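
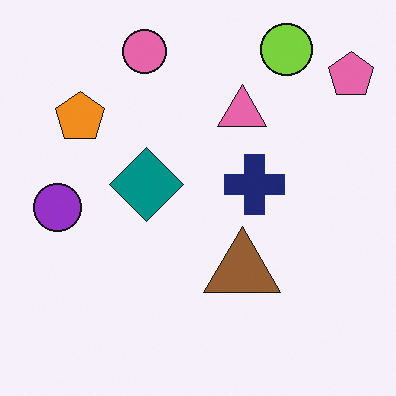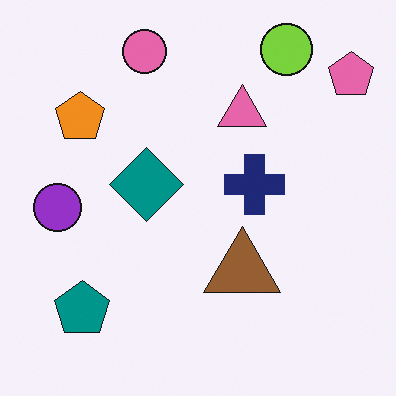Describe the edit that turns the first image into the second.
It was overlaid with an additional teal pentagon.

A teal pentagon appears in the second image that is absent from the first.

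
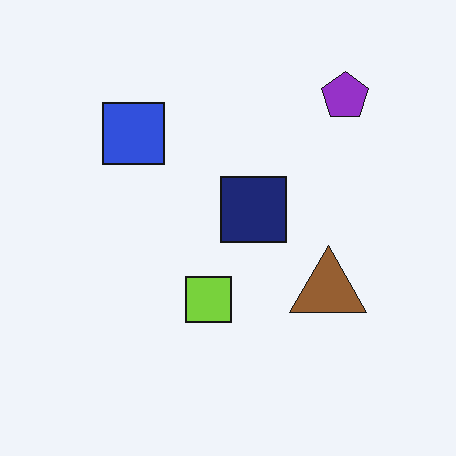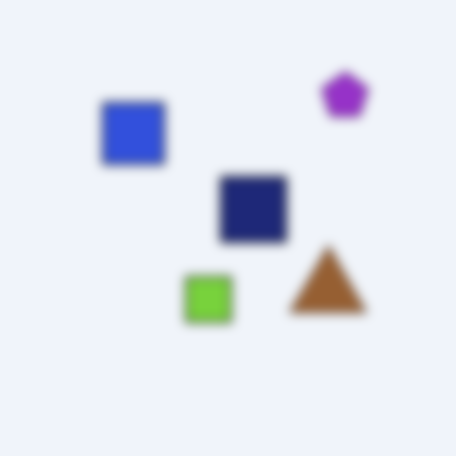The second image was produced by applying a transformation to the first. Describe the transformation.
It was heavily blurred.

Shape edges and outlines are uniformly softened across the whole image.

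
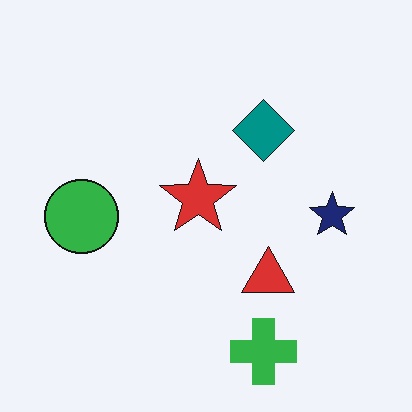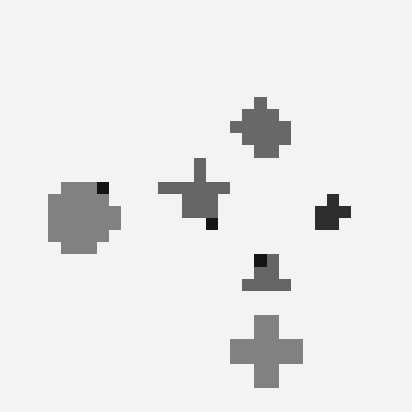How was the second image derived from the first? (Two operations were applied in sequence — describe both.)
The second image is the first coarsely pixelated, then converted to grayscale.

Shapes are reduced to large square blocks; fine edges and outlines are lost — a downscale-then-upscale (mosaic) effect. All color is removed — every shape is now a shade of grey.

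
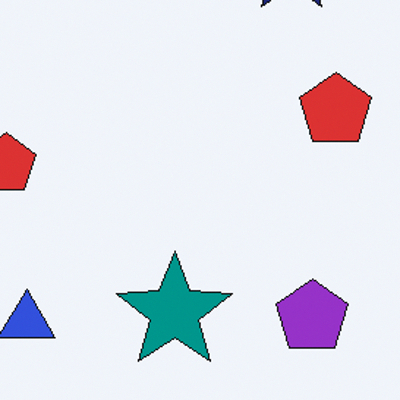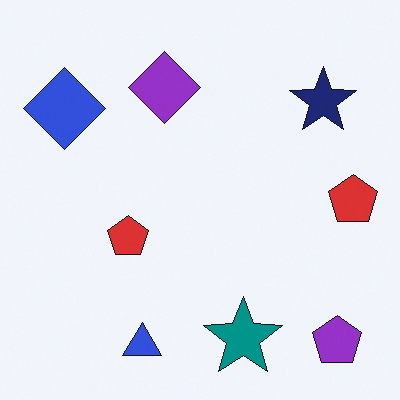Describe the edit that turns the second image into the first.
It was cropped slightly and scaled back up.

The visible shapes are larger and the field of view is narrower; shapes near the original edges may be partly or wholly outside the frame — a crop-and-rescale.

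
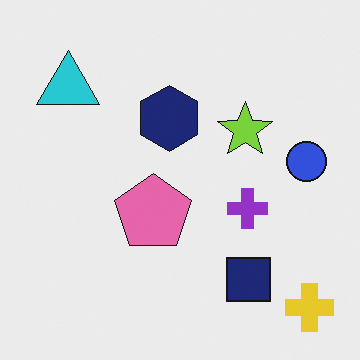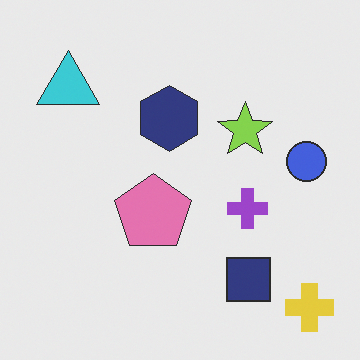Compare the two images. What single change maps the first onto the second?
It was given slightly reduced contrast.

Tones are pushed toward mid-grey across the whole image — a global contrast change.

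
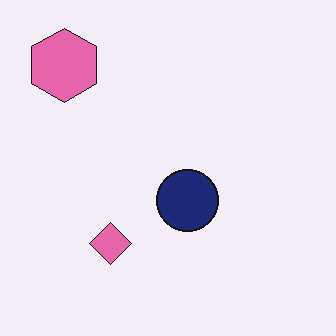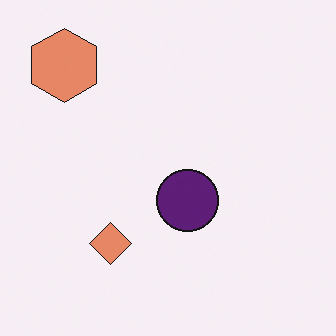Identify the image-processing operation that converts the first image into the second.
This is the original image hue-shifted slightly.

Every shape's color has rotated by the same amount around the hue wheel — a uniform hue shift.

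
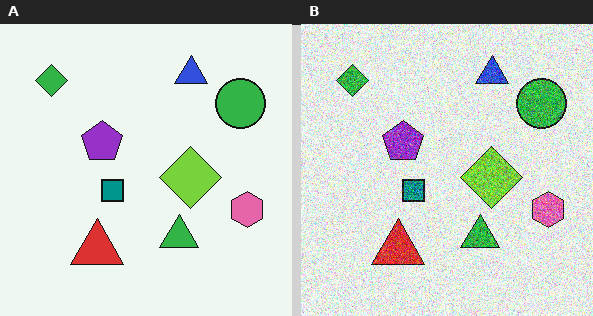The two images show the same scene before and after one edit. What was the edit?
The image was degraded with heavy additive noise.

Random speckle covers the whole image, including the flat background.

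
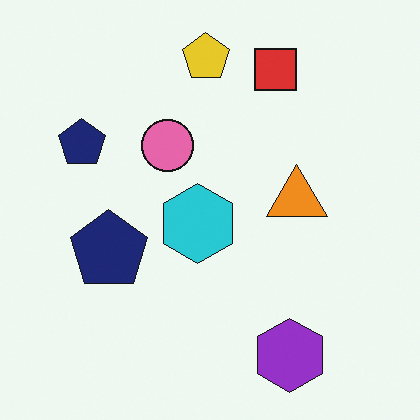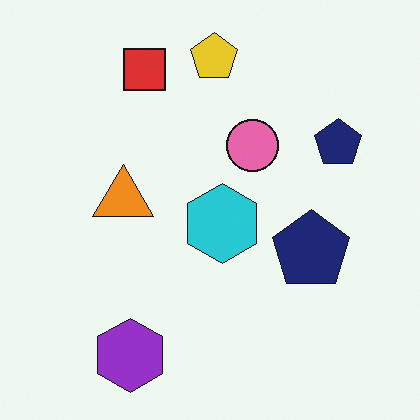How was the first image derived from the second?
This is the original image flipped horizontally (left ↔ right).

The orange triangle is in the left of the second image and the right of the first — shapes on opposite sides of the vertical midline have swapped in a mirror flip.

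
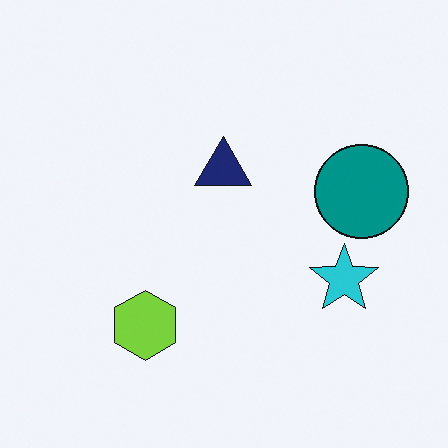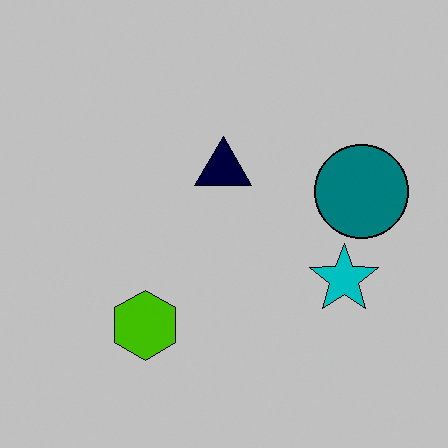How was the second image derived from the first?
The second image is the first aggressively posterized.

Each flat color has snapped to a coarser quantized level — most visibly, the near-white background has dropped to a flat grey.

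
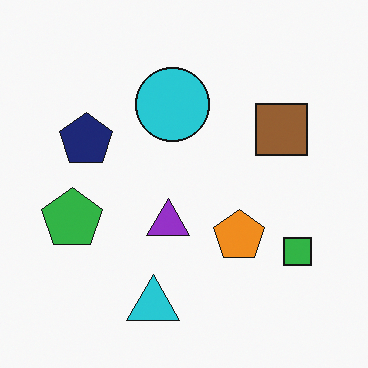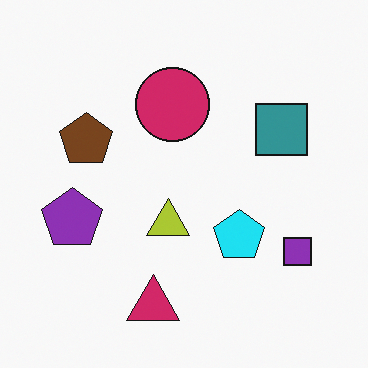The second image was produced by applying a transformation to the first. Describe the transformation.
Hue-shifted by a moderate amount.

Every shape's color has rotated by the same amount around the hue wheel — a uniform hue shift.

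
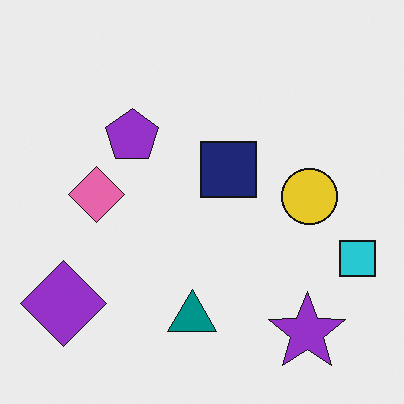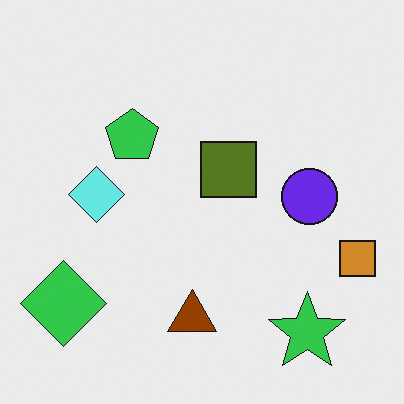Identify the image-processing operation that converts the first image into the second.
The second image is the first hue-shifted through roughly half the color wheel.

Every shape's color has rotated by the same amount around the hue wheel — a uniform hue shift.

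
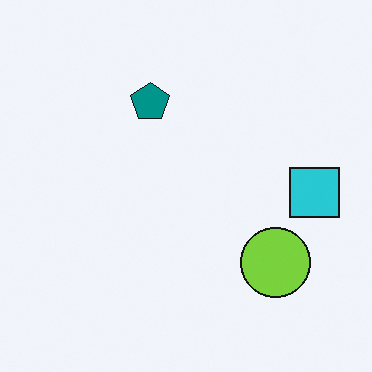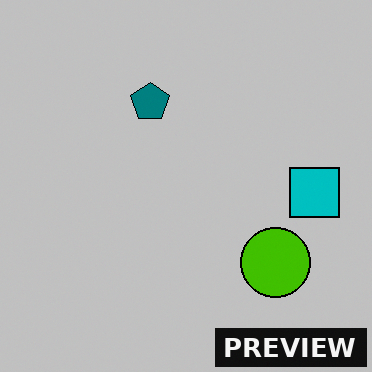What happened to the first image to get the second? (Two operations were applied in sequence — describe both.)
Heavily posterized to just a handful of flat colors, then watermarked with the text "PREVIEW" in the lower-right corner.

Each flat color has snapped to a coarser quantized level — most visibly, the near-white background has dropped to a flat grey. A dark label reading "PREVIEW" appears in the lower-right corner.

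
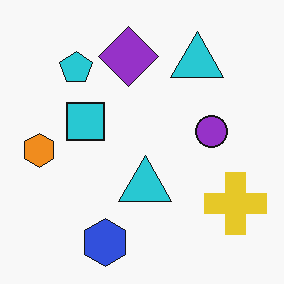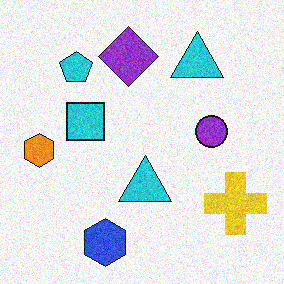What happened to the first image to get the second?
The image was degraded with moderate additive noise.

Random speckle covers the whole image, including the flat background.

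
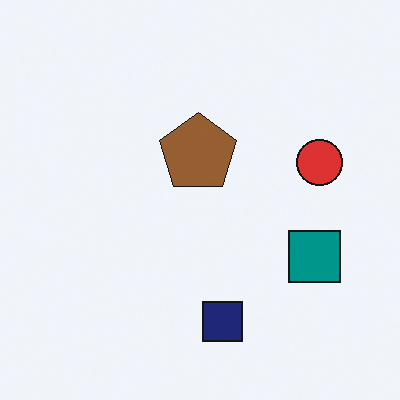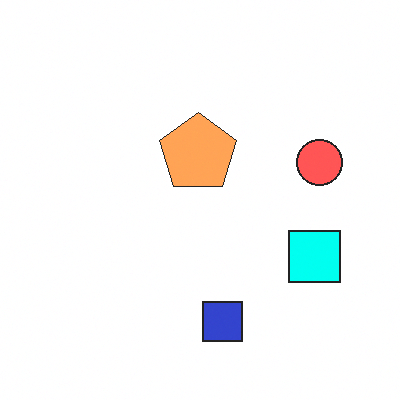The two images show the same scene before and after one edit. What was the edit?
Substantially brightened.

Every pixel — background and shapes alike — is uniformly brightened.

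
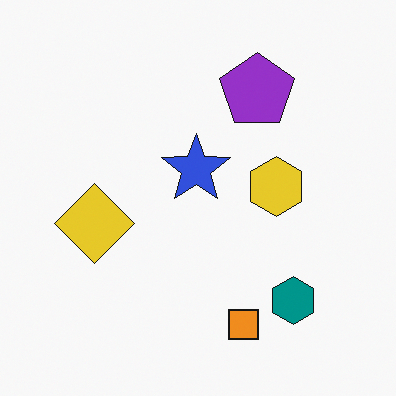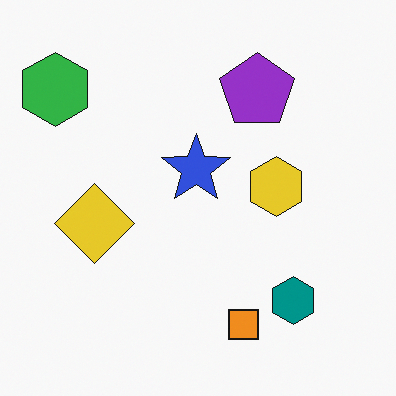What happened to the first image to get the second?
The image was overlaid with an additional green hexagon.

A green hexagon appears in the second image that is absent from the first.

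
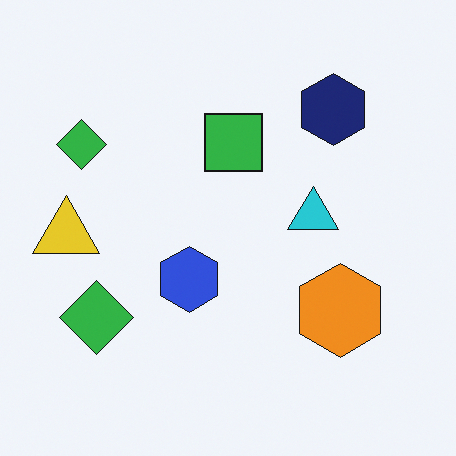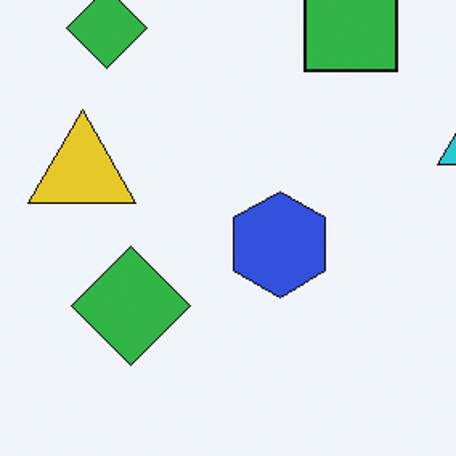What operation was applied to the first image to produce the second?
Cropped slightly and scaled back up.

The visible shapes are larger and the field of view is narrower; shapes near the original edges may be partly or wholly outside the frame — a crop-and-rescale.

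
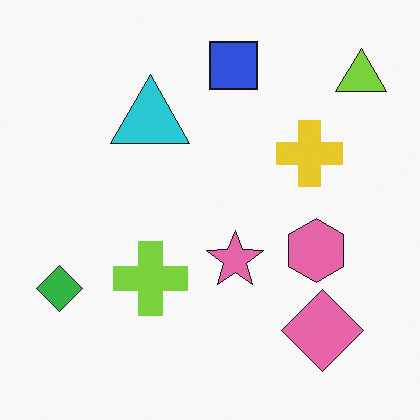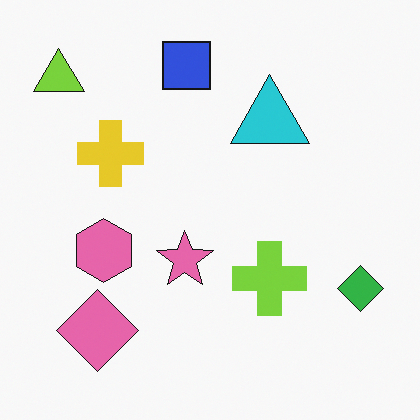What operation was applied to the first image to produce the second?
The transformation is: flipped horizontally (left ↔ right).

The lime triangle is in the top-right of the first image and the top-left of the second — shapes on opposite sides of the vertical midline have swapped in a mirror flip.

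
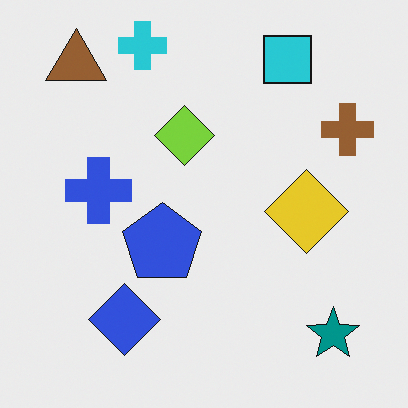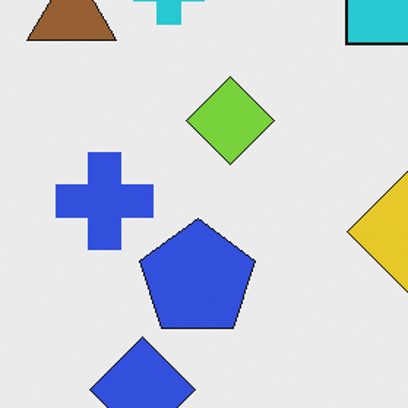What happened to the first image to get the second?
Cropped slightly and scaled back up.

The visible shapes are larger and the field of view is narrower; shapes near the original edges may be partly or wholly outside the frame — a crop-and-rescale.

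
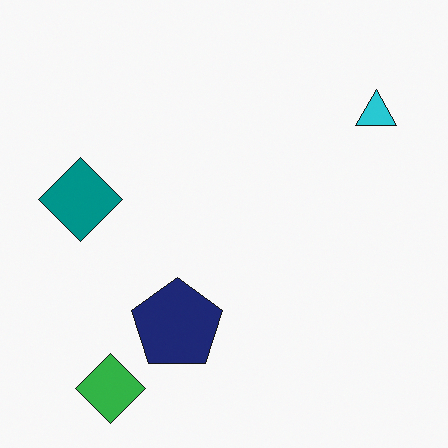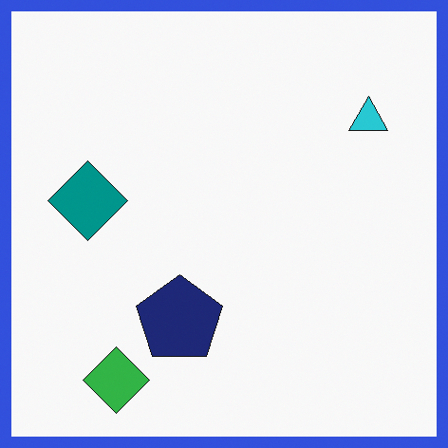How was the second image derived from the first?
It was framed with a blue border.

A solid blue frame runs around the edge of the second image, with the content slightly shrunk inside it.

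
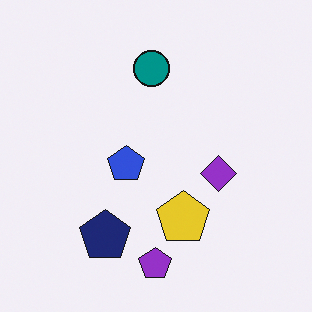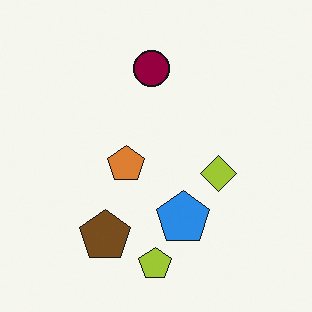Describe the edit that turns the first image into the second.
The image was hue-shifted through roughly half the color wheel.

Every shape's color has rotated by the same amount around the hue wheel — a uniform hue shift.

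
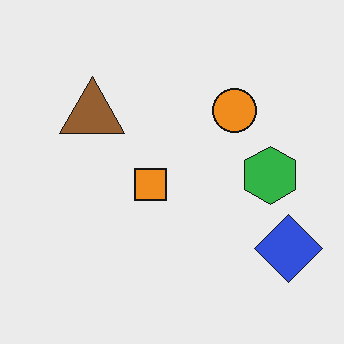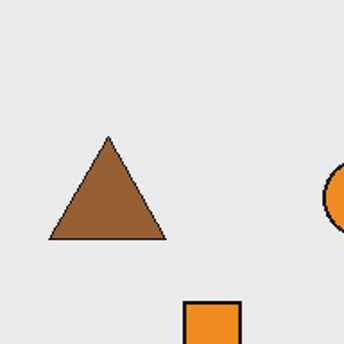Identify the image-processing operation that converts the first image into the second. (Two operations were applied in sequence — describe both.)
It was cropped tightly and scaled back up, then given moderate JPEG compression.

The visible shapes are larger and the field of view is narrower; shapes near the original edges may be partly or wholly outside the frame — a crop-and-rescale. Blocky 8×8 compression artifacts appear around shape edges and the flat background shows ringing — characteristic JPEG degradation.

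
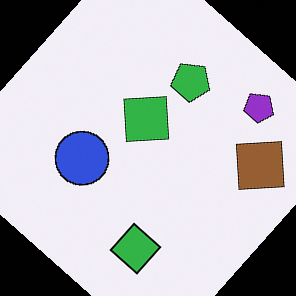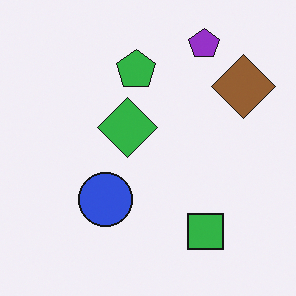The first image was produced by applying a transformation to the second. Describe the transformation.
The transformation is: rotated clockwise by a large amount — several tens of degrees.

Every shape is tilted by the same angle and the image corners show triangular fill wedges — a whole-image rotation by a non-right angle.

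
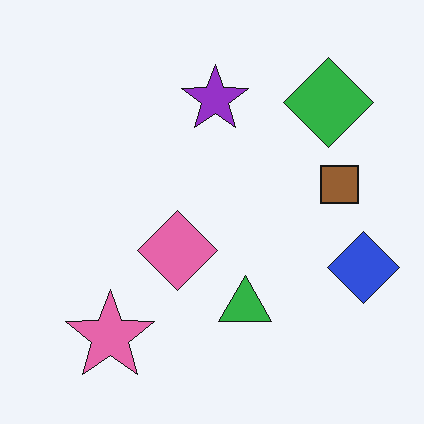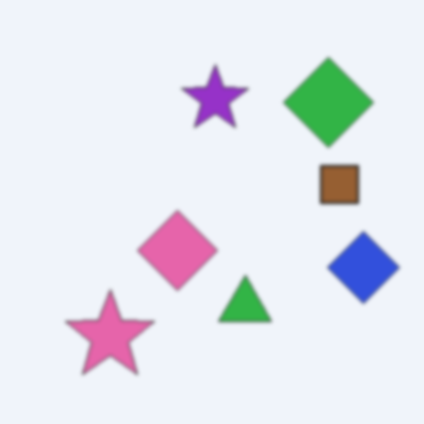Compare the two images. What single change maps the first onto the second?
The transformation is: lightly blurred.

Shape edges and outlines are uniformly softened across the whole image.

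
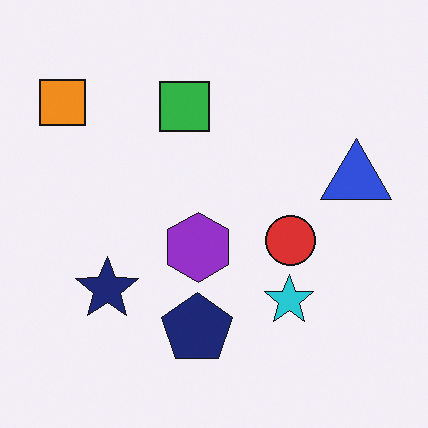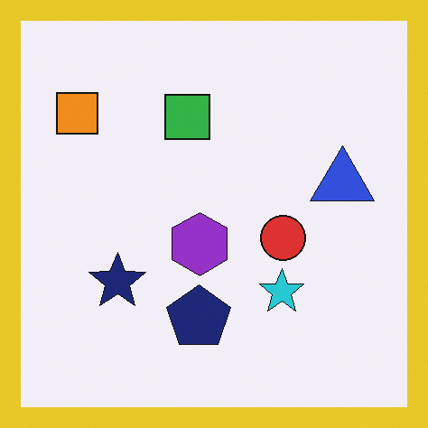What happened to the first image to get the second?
Framed with a yellow border.

A solid yellow frame runs around the edge of the second image, with the content slightly shrunk inside it.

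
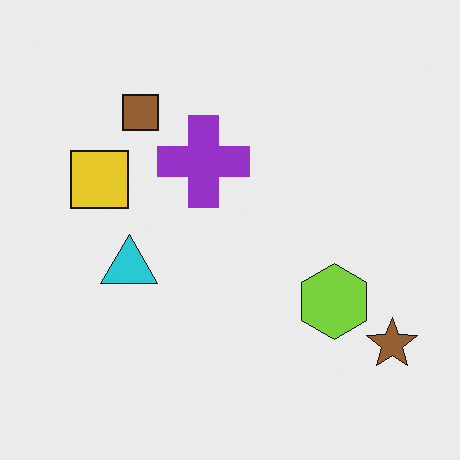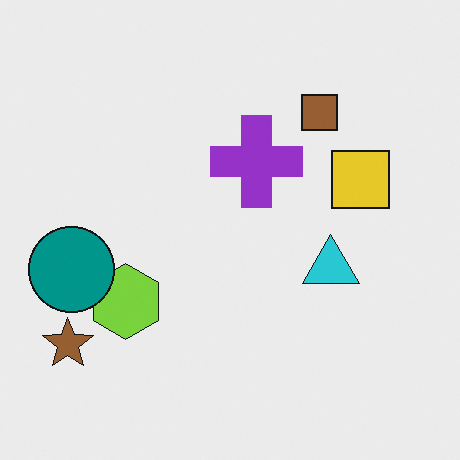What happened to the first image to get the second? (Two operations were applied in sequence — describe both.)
It was flipped horizontally (left ↔ right), then overlaid with an additional teal circle.

The brown star is in the bottom-right of the first image and the bottom-left of the second — shapes on opposite sides of the vertical midline have swapped in a mirror flip. A teal circle appears in the second image that is absent from the first.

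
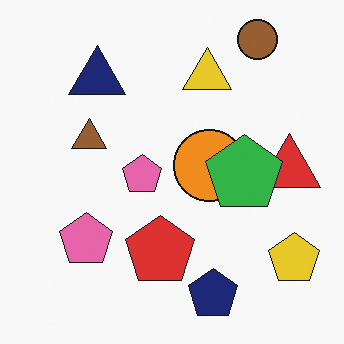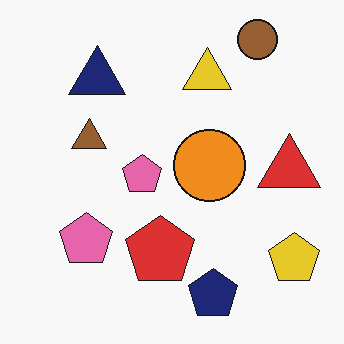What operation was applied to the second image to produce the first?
The image was overlaid with an additional green pentagon.

A green pentagon appears in the first image that is absent from the second.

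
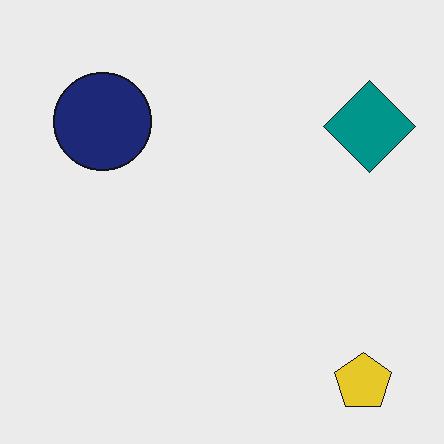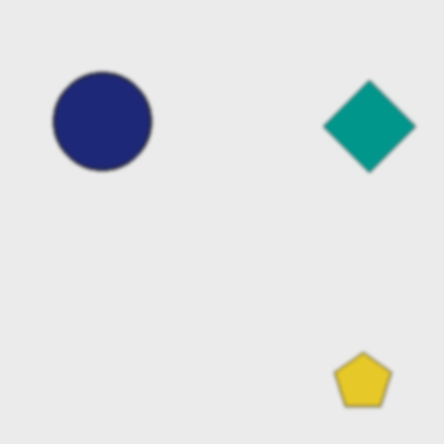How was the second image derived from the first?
The second image is the first slightly softened.

Shape edges and outlines are uniformly softened across the whole image.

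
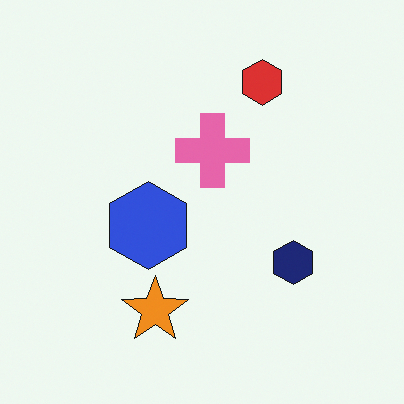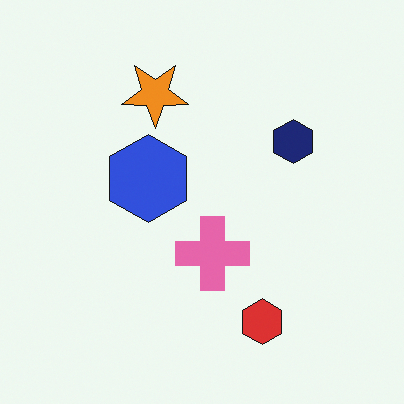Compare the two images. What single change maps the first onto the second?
The image was flipped vertically (top ↔ bottom).

The red hexagon is in the top of the first image and the bottom of the second — shapes on opposite sides of the horizontal midline have swapped in a mirror flip.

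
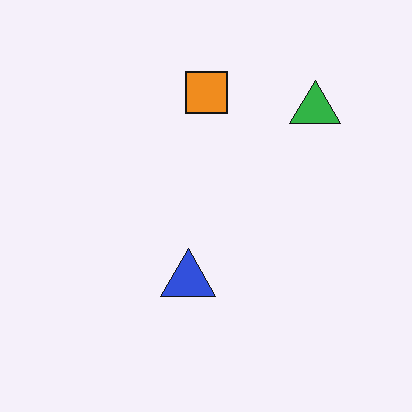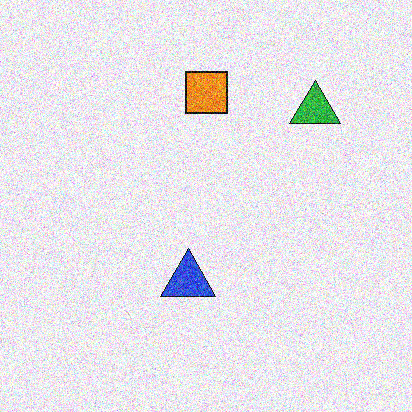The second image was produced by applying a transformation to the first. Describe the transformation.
It was degraded with strong gaussian noise.

Random speckle covers the whole image, including the flat background.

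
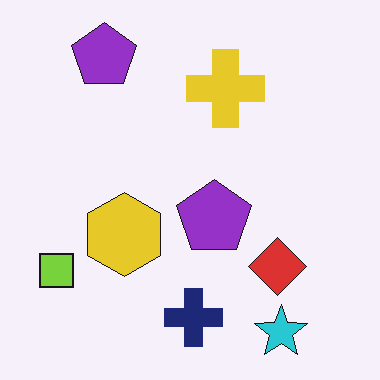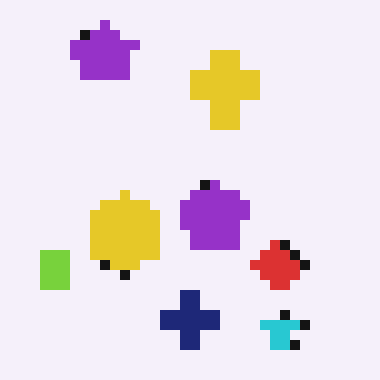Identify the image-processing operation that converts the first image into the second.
It was heavily pixelated into large blocks.

Shapes are reduced to large square blocks; fine edges and outlines are lost — a downscale-then-upscale (mosaic) effect.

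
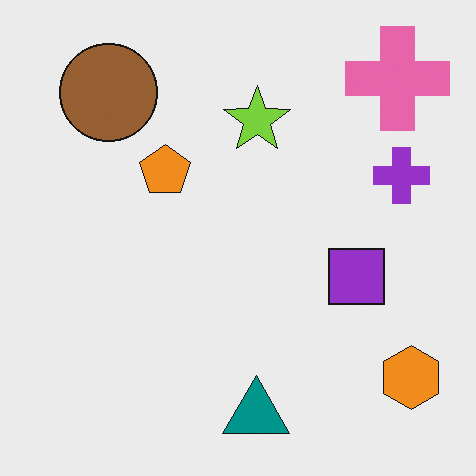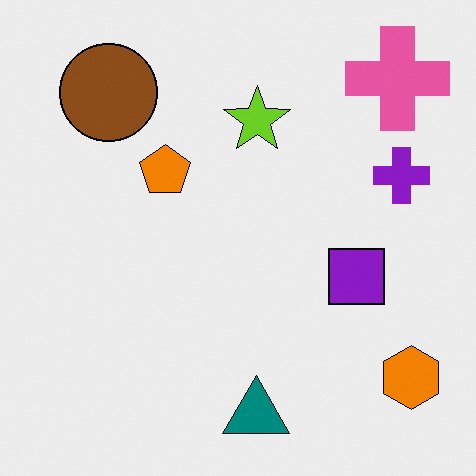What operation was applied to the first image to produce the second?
Given slightly increased contrast.

Tones are pushed away from mid-grey across the whole image — a global contrast change.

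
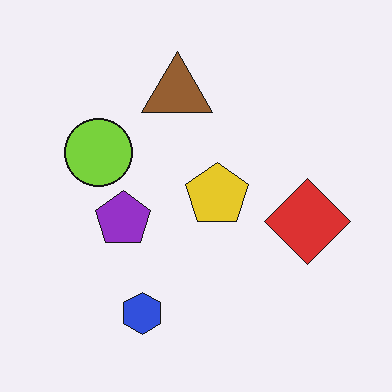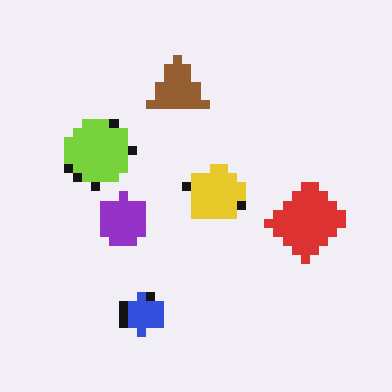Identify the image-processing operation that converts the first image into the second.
The second image is the first heavily pixelated into large blocks.

Shapes are reduced to large square blocks; fine edges and outlines are lost — a downscale-then-upscale (mosaic) effect.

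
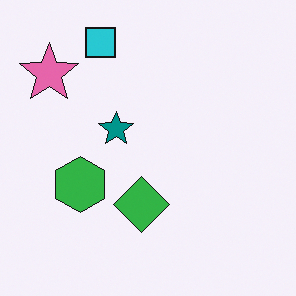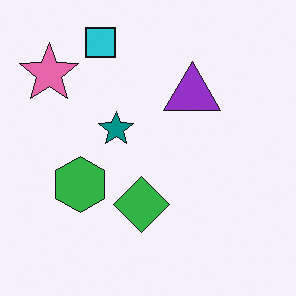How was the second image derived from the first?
It was overlaid with an additional purple triangle.

A purple triangle appears in the second image that is absent from the first.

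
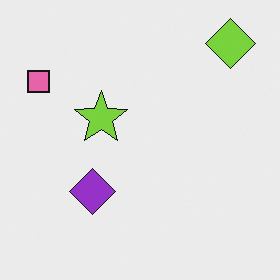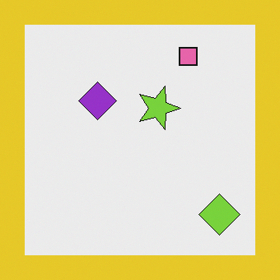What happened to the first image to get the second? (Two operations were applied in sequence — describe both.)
It was rotated 90° clockwise, then framed with a yellow border.

The lime diamond sits in the top-right of the first image and the bottom-right of the second — consistent with a whole-image 90° clockwise rotation. A solid yellow frame runs around the edge of the second image, with the content slightly shrunk inside it.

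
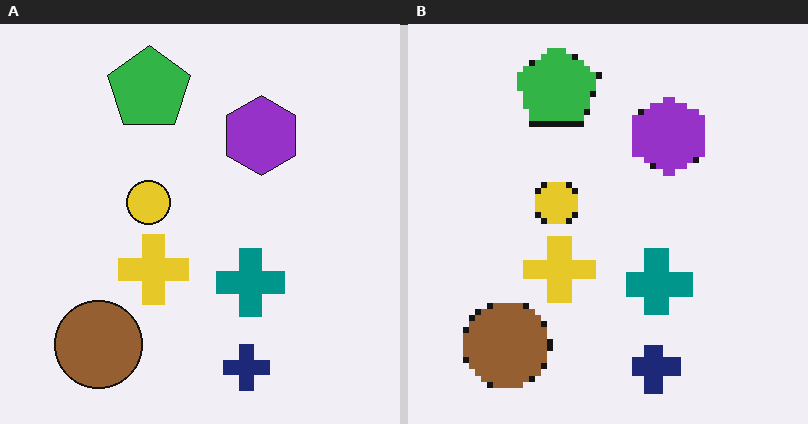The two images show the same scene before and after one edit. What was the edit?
It was moderately pixelated.

Shapes are reduced to large square blocks; fine edges and outlines are lost — a downscale-then-upscale (mosaic) effect.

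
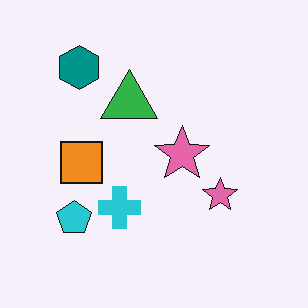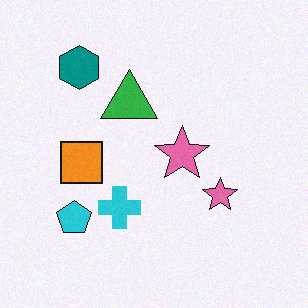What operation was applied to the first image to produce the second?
Degraded with a light layer of grain.

Random speckle covers the whole image, including the flat background.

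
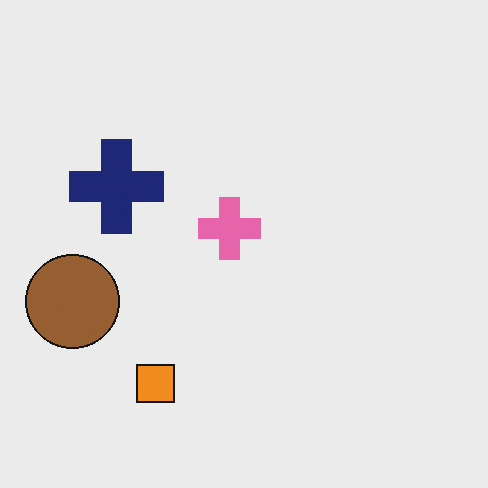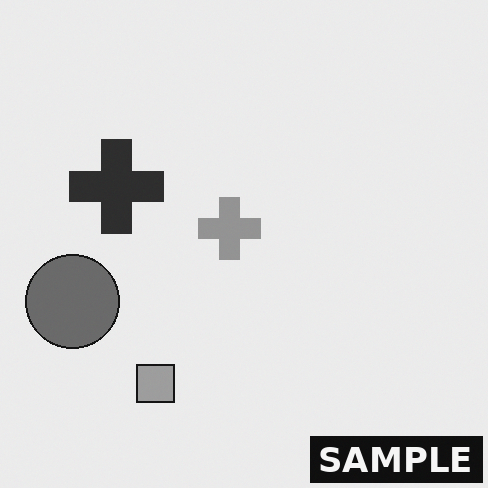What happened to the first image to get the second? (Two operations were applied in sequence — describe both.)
The transformation is: converted to grayscale, then watermarked with the text "SAMPLE" in the lower-right corner.

All color is removed — every shape is now a shade of grey. A dark label reading "SAMPLE" appears in the lower-right corner.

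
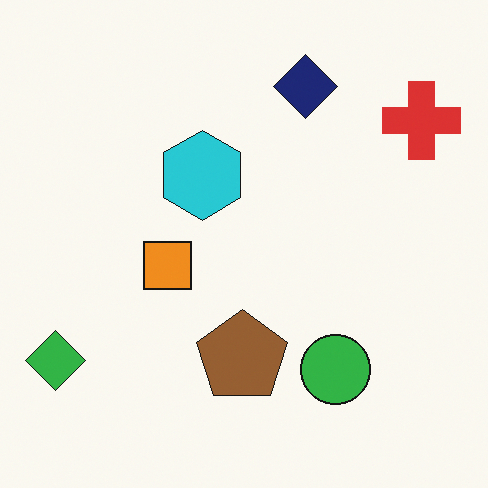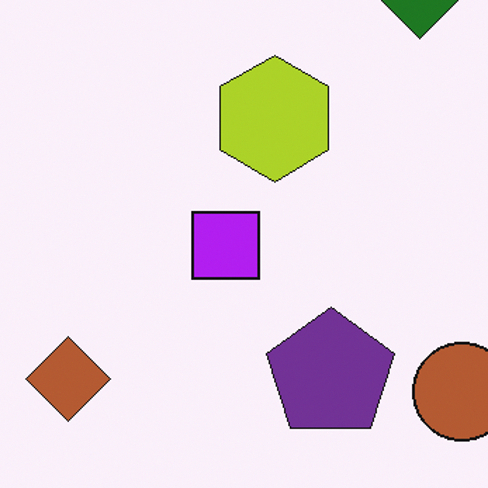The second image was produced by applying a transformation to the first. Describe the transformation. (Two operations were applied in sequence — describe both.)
The transformation is: hue-shifted by a large amount, then cropped slightly and scaled back up.

Every shape's color has rotated by the same amount around the hue wheel — a uniform hue shift. The visible shapes are larger and the field of view is narrower; shapes near the original edges may be partly or wholly outside the frame — a crop-and-rescale.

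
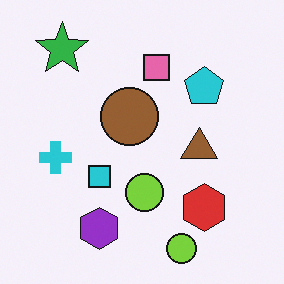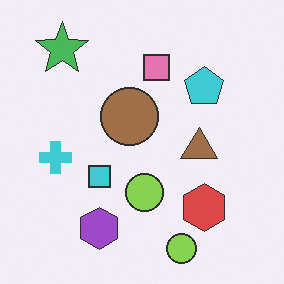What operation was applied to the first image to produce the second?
The second image is the first given slightly reduced contrast.

Tones are pushed toward mid-grey across the whole image — a global contrast change.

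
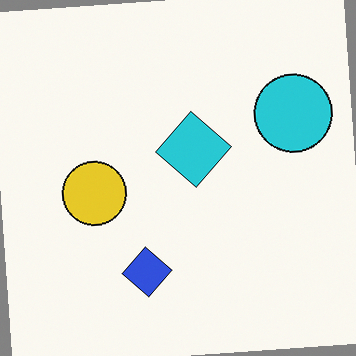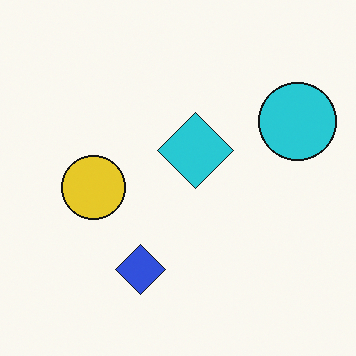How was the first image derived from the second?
This is the original image rotated counter-clockwise by a few degrees.

Every shape is tilted by the same angle and the image corners show triangular fill wedges — a whole-image rotation by a non-right angle.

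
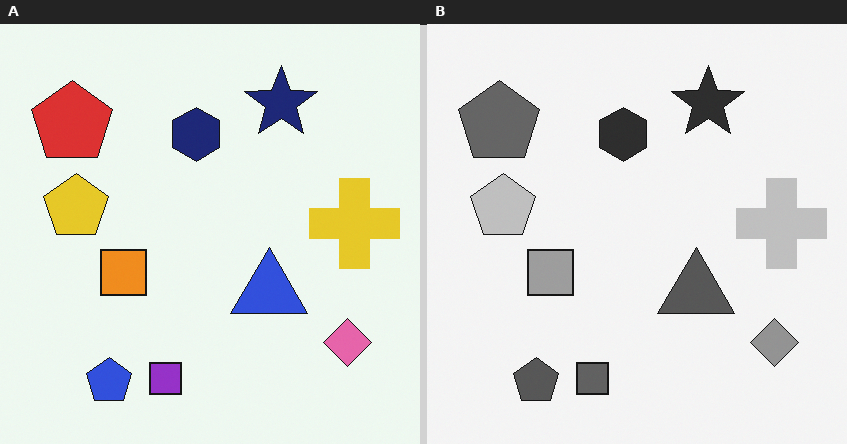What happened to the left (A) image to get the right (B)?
It was converted to grayscale.

All color is removed — every shape is now a shade of grey.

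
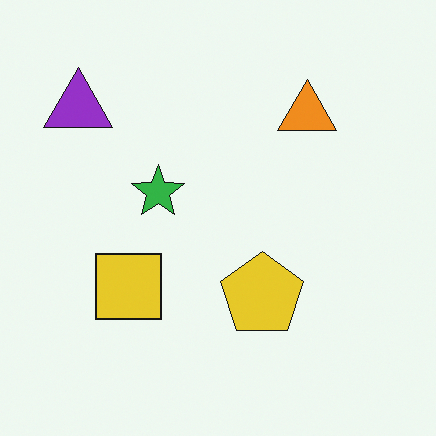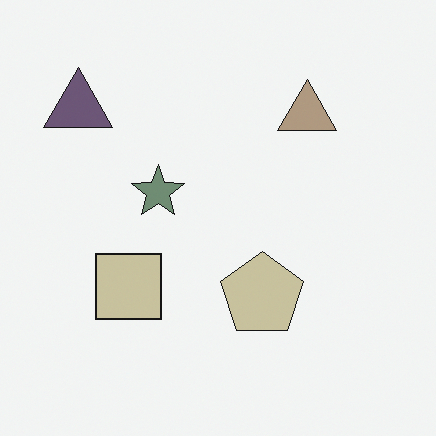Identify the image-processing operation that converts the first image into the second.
The transformation is: made much more muted (saturation change).

All colors are more muted and greyish — a global saturation change.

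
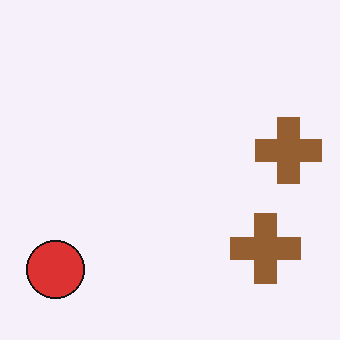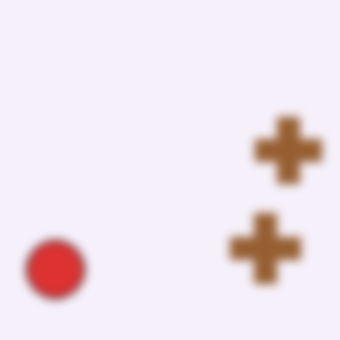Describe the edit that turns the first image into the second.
Moderately blurred.

Shape edges and outlines are uniformly softened across the whole image.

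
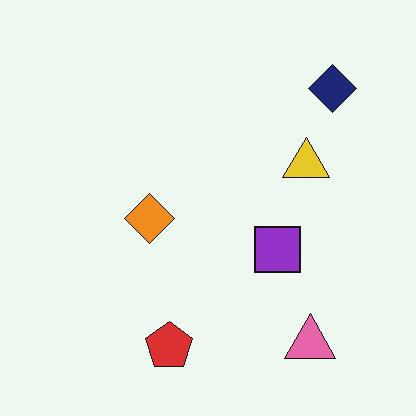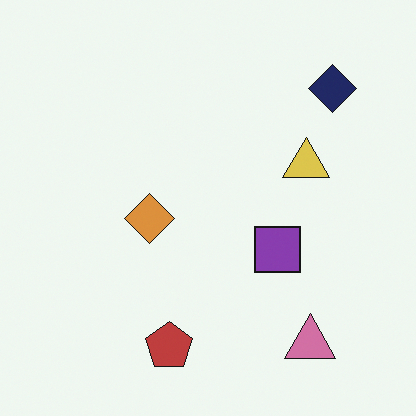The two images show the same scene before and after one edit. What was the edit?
The image was slightly desaturated.

All colors are more muted and greyish — a global saturation change.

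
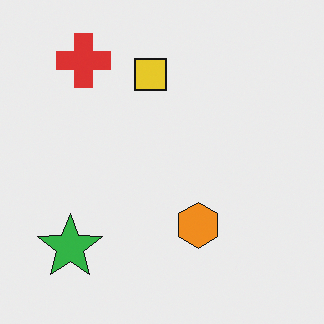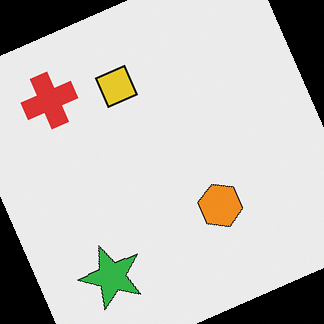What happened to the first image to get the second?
This is the original image rotated counter-clockwise by a clearly visible amount.

Every shape is tilted by the same angle and the image corners show triangular fill wedges — a whole-image rotation by a non-right angle.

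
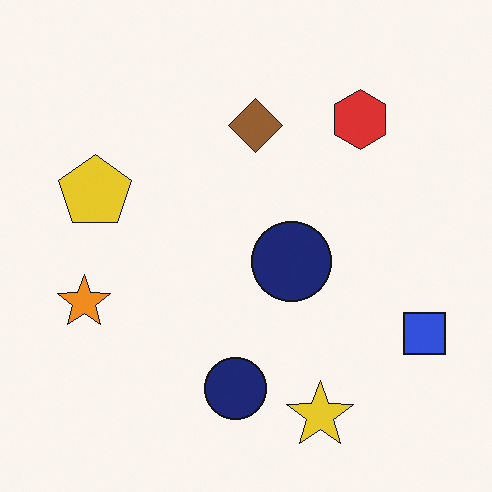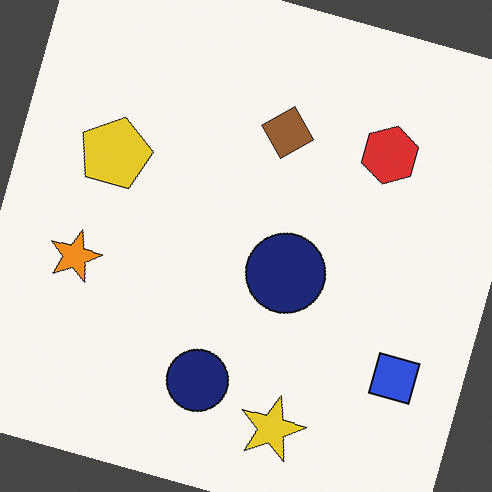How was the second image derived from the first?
The second image is the first rotated clockwise by a clearly visible amount.

Every shape is tilted by the same angle and the image corners show triangular fill wedges — a whole-image rotation by a non-right angle.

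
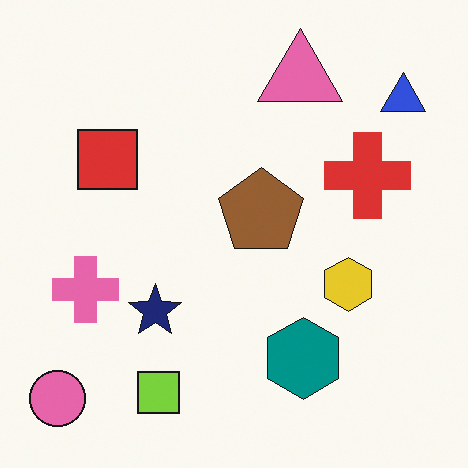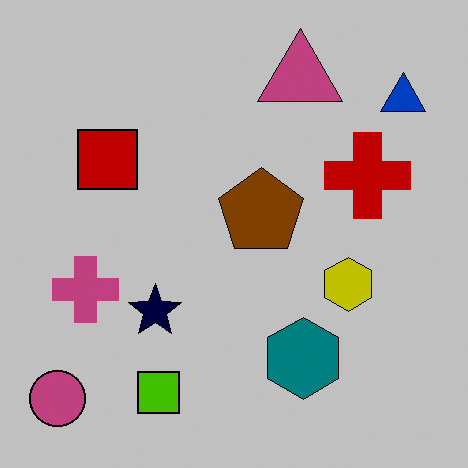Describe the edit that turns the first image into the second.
The image was aggressively posterized.

Each flat color has snapped to a coarser quantized level — most visibly, the near-white background has dropped to a flat grey.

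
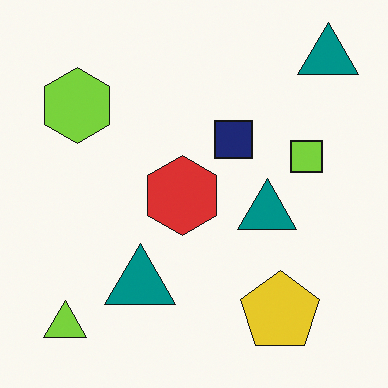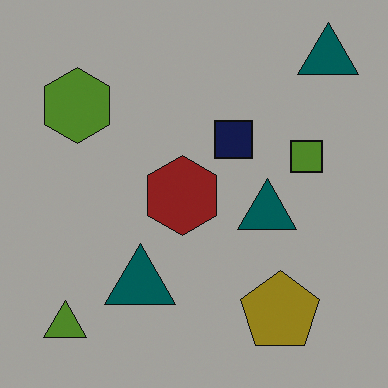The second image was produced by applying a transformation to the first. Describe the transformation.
The second image is the first noticeably darkened.

Every pixel — background and shapes alike — is uniformly darkened.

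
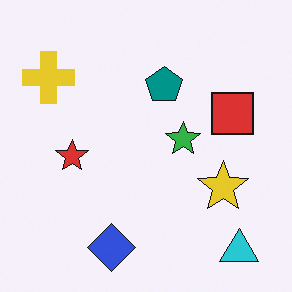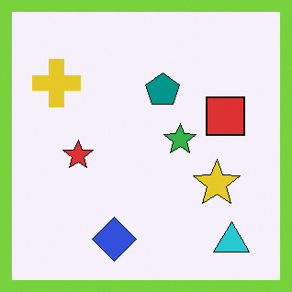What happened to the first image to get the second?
The transformation is: framed with a lime border.

A solid lime frame runs around the edge of the second image, with the content slightly shrunk inside it.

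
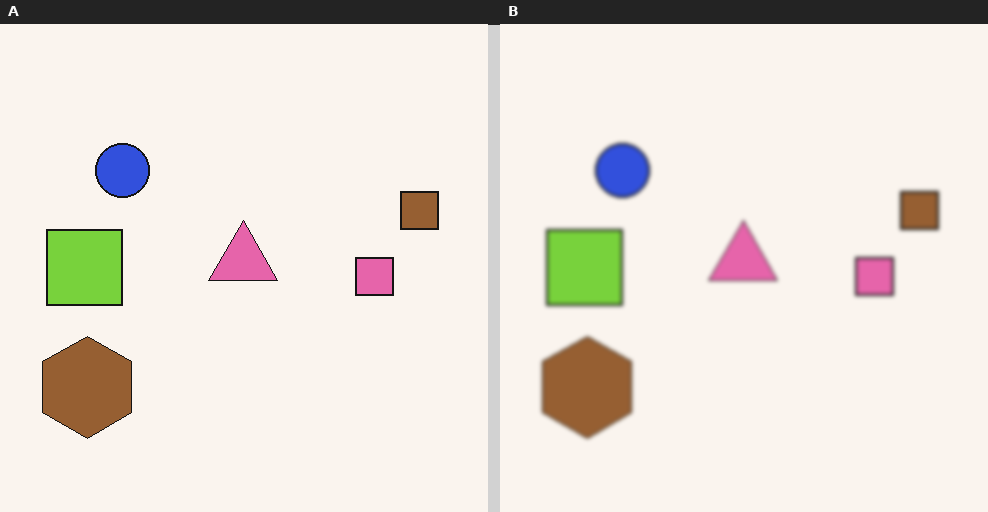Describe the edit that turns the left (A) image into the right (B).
The image was slightly softened.

Shape edges and outlines are uniformly softened across the whole image.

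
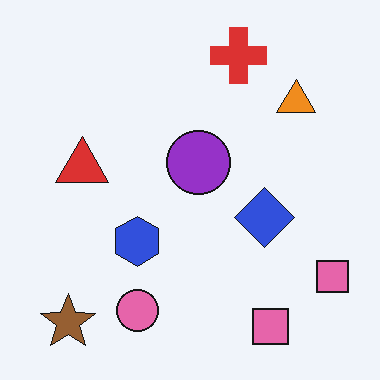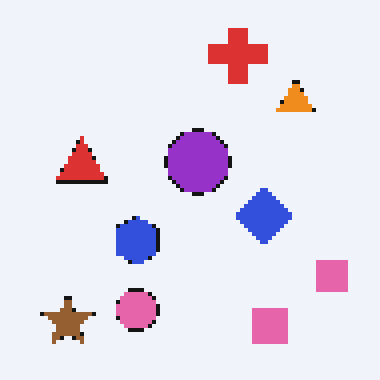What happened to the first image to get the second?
It was lightly pixelated (a mild mosaic effect).

Shapes are reduced to large square blocks; fine edges and outlines are lost — a downscale-then-upscale (mosaic) effect.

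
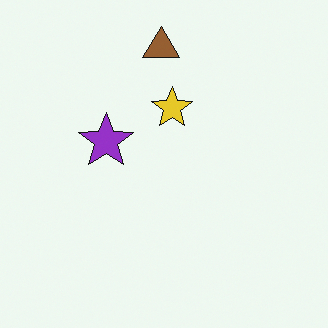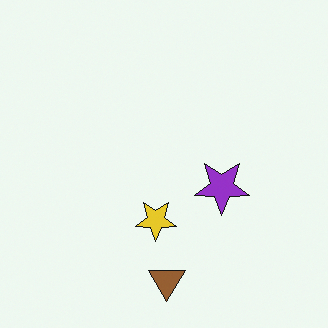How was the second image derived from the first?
It was rotated 180°.

The brown triangle sits in the top of the first image and the bottom of the second — consistent with a whole-image 180° rotation.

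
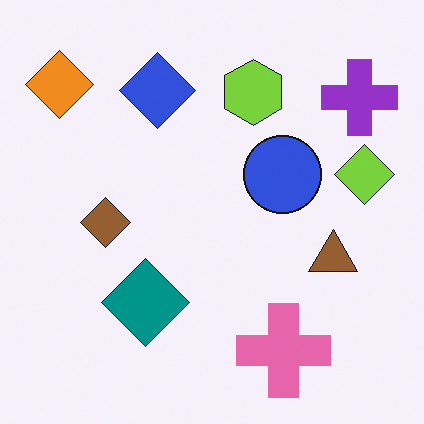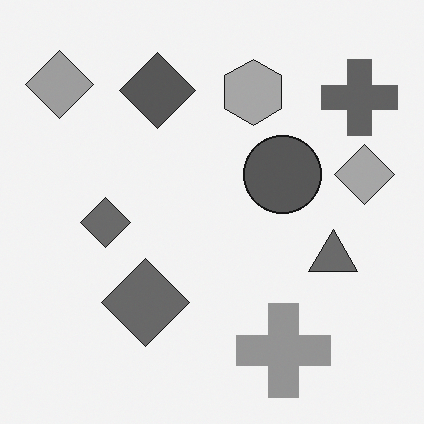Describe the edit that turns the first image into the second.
Converted to grayscale.

All color is removed — every shape is now a shade of grey.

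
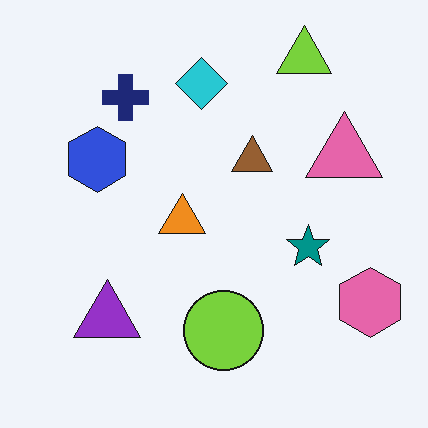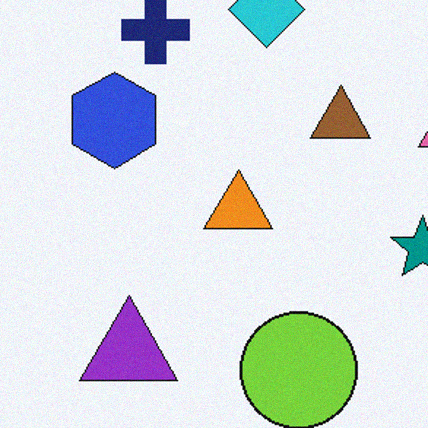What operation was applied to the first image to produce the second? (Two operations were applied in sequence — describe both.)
The transformation is: cropped to a modestly smaller region and rescaled, then degraded with a light layer of grain.

The visible shapes are larger and the field of view is narrower; shapes near the original edges may be partly or wholly outside the frame — a crop-and-rescale. Random speckle covers the whole image, including the flat background.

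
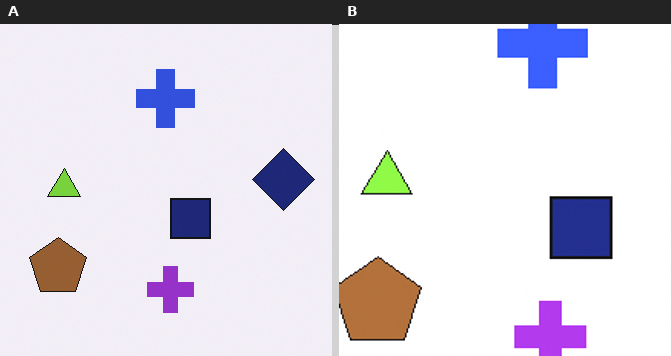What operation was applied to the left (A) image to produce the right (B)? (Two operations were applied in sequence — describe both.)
The image was cropped slightly and scaled back up, then slightly brightened.

The visible shapes are larger and the field of view is narrower; shapes near the original edges may be partly or wholly outside the frame — a crop-and-rescale. Every pixel — background and shapes alike — is uniformly brightened.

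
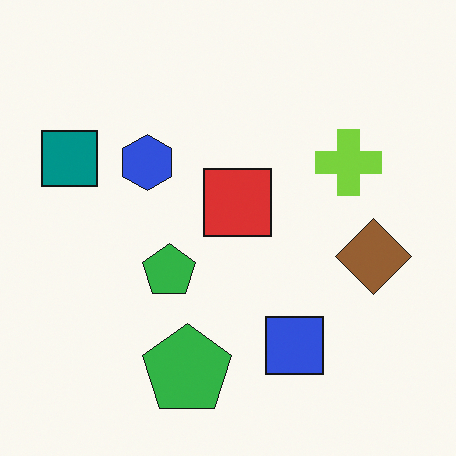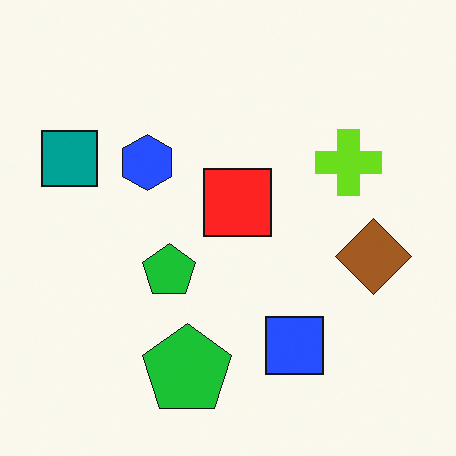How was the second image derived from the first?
The second image is the first slightly oversaturated.

All colors are more vivid — a global saturation change.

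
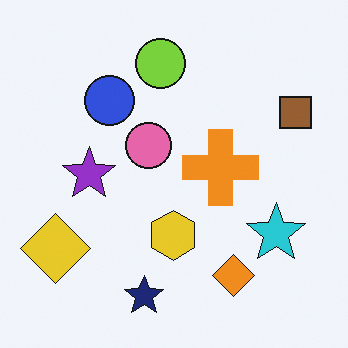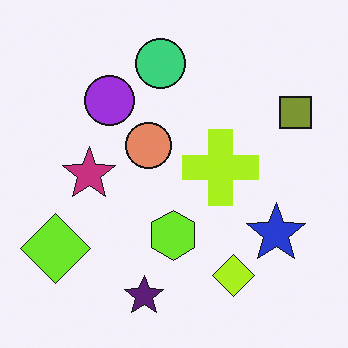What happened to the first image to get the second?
It was hue-shifted slightly.

Every shape's color has rotated by the same amount around the hue wheel — a uniform hue shift.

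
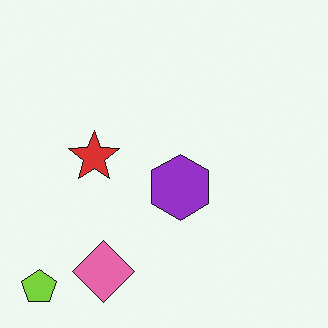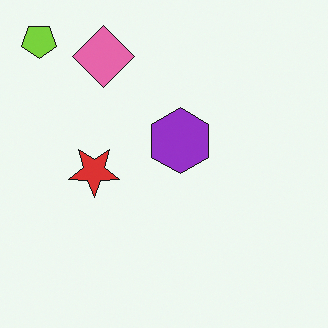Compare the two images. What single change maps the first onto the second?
The transformation is: flipped vertically (top ↔ bottom).

The lime pentagon is in the bottom-left of the first image and the top-left of the second — shapes on opposite sides of the horizontal midline have swapped in a mirror flip.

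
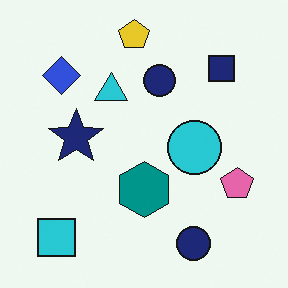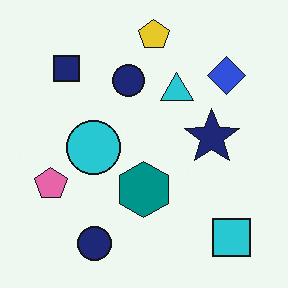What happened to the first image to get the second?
The second image is the first flipped horizontally (left ↔ right).

The pink pentagon is in the right of the first image and the left of the second — shapes on opposite sides of the vertical midline have swapped in a mirror flip.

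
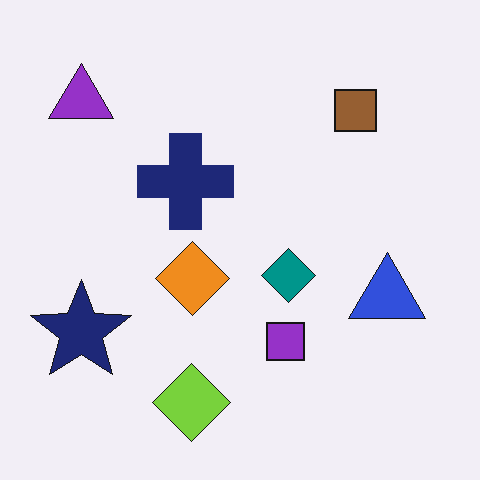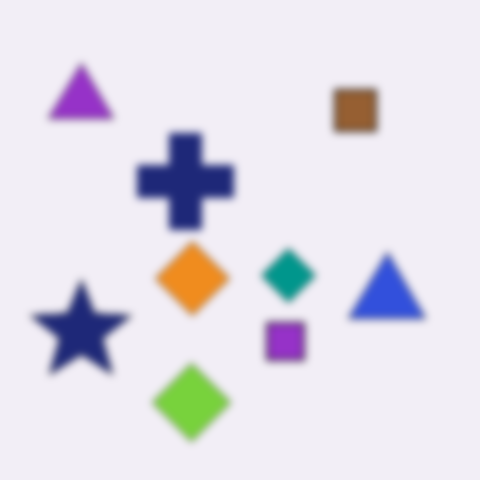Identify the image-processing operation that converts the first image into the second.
The transformation is: noticeably gaussian-blurred.

Shape edges and outlines are uniformly softened across the whole image.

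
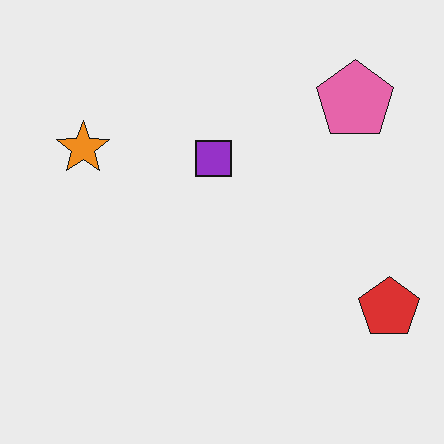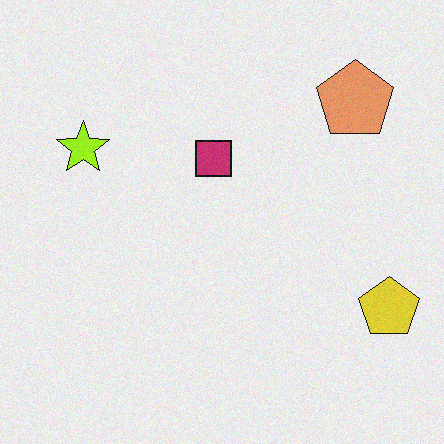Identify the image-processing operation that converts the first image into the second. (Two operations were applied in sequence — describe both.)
The second image is the first hue-shifted slightly, then degraded with subtle gaussian noise.

Every shape's color has rotated by the same amount around the hue wheel — a uniform hue shift. Random speckle covers the whole image, including the flat background.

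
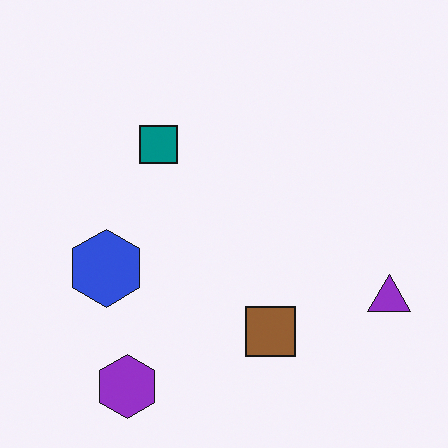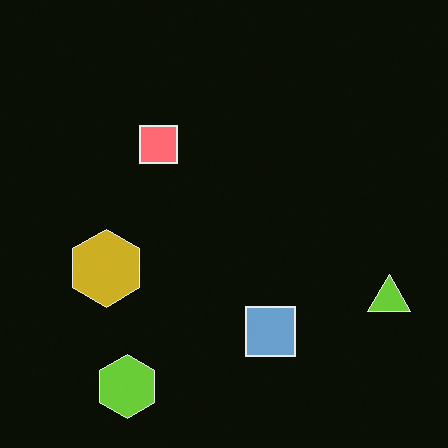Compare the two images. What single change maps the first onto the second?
The second image is the first color-inverted (negative).

The light background has become dark and every shape's color is its complement — a photographic negative.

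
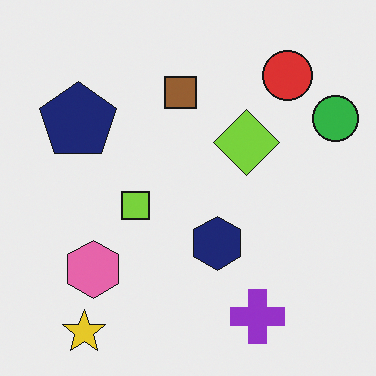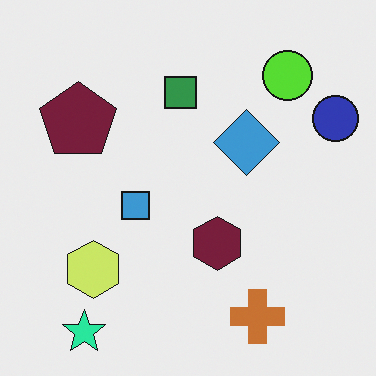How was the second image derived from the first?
It was hue-shifted by a moderate amount.

Every shape's color has rotated by the same amount around the hue wheel — a uniform hue shift.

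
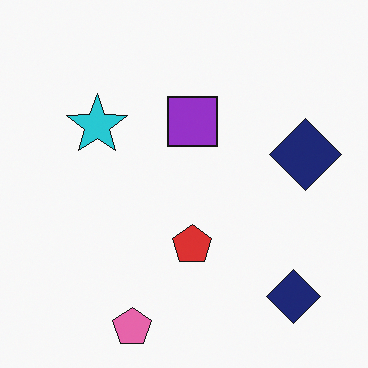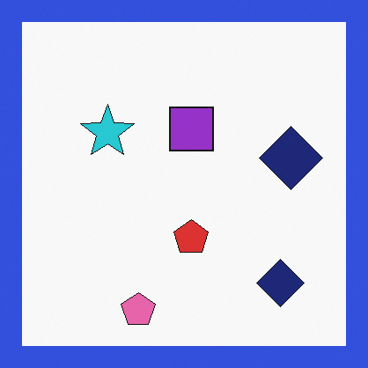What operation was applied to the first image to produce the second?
The image was framed with a blue border.

A solid blue frame runs around the edge of the second image, with the content slightly shrunk inside it.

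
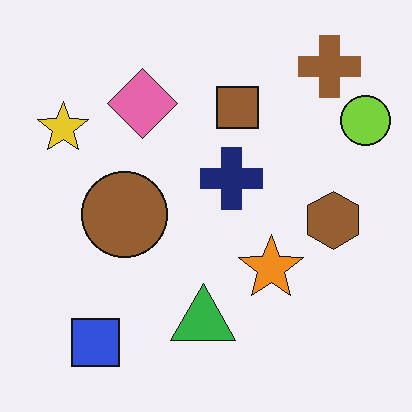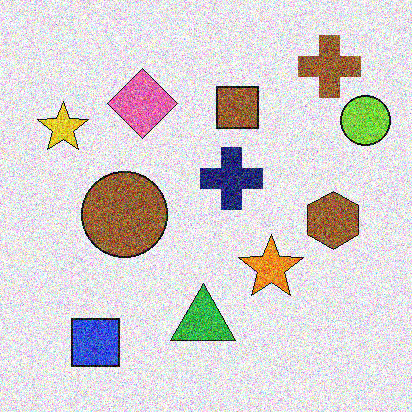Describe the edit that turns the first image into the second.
The image was degraded with a thick layer of grain.

Random speckle covers the whole image, including the flat background.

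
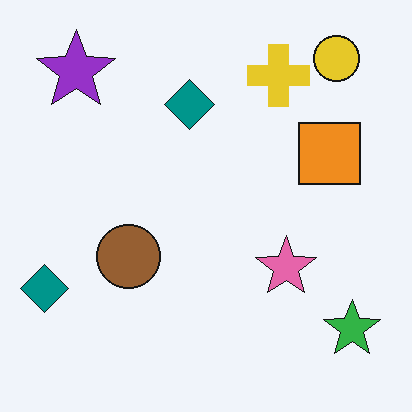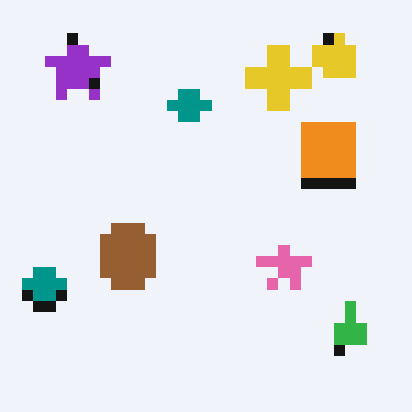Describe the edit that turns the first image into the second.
This is the original image coarsely pixelated.

Shapes are reduced to large square blocks; fine edges and outlines are lost — a downscale-then-upscale (mosaic) effect.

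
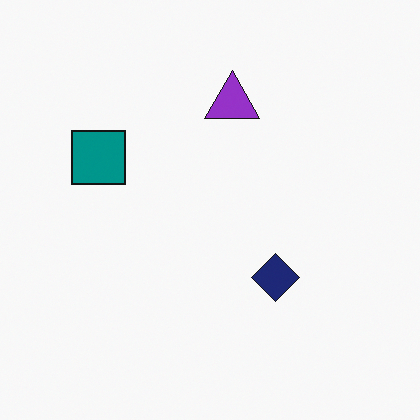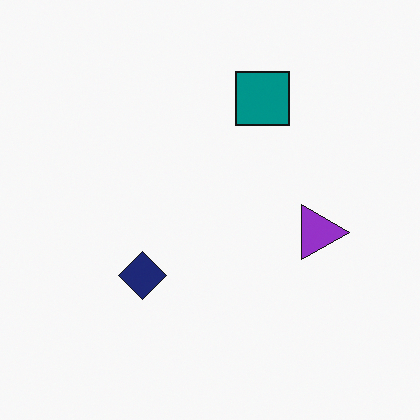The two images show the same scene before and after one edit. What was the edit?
The transformation is: rotated 90° clockwise.

The teal square sits in the left of the first image and the top of the second — consistent with a whole-image 90° clockwise rotation.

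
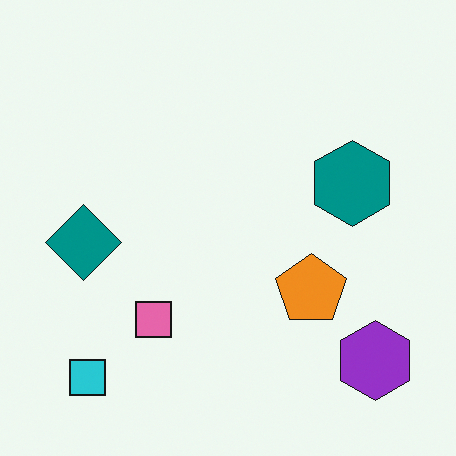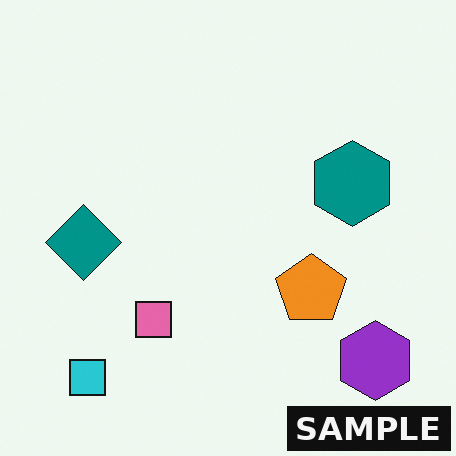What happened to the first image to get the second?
The transformation is: watermarked with the text "SAMPLE" in the lower-right corner.

A dark label reading "SAMPLE" appears in the lower-right corner.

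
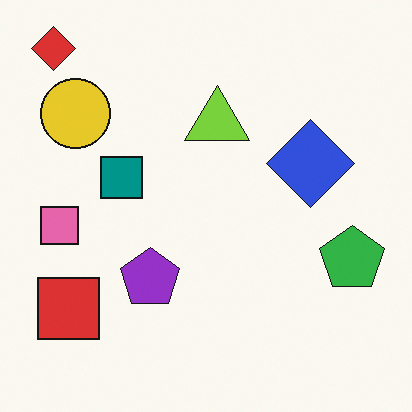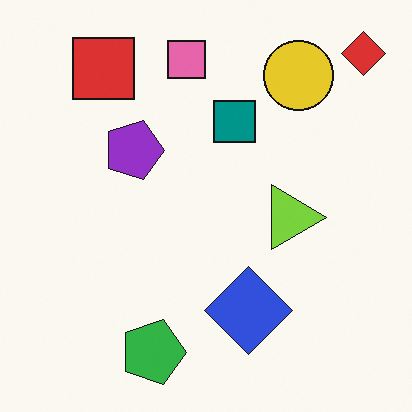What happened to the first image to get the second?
Rotated 90° clockwise.

The red diamond sits in the top-left of the first image and the top-right of the second — consistent with a whole-image 90° clockwise rotation.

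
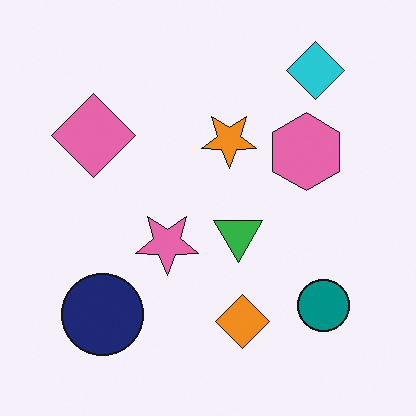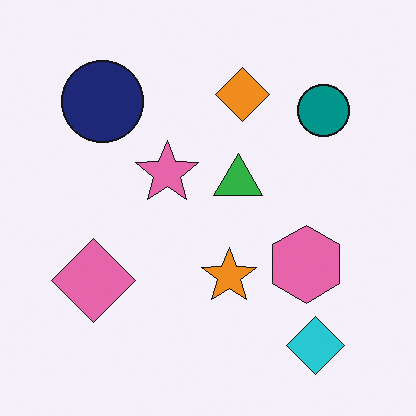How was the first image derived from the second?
The transformation is: flipped vertically (top ↔ bottom).

The cyan diamond is in the bottom-right of the second image and the top-right of the first — shapes on opposite sides of the horizontal midline have swapped in a mirror flip.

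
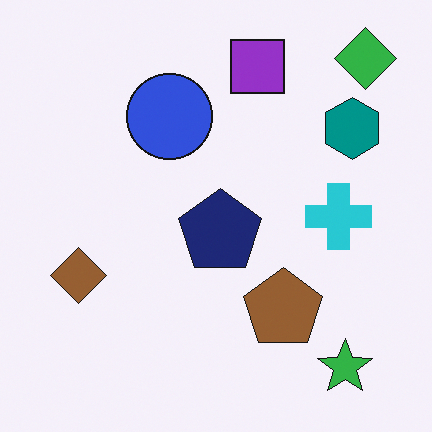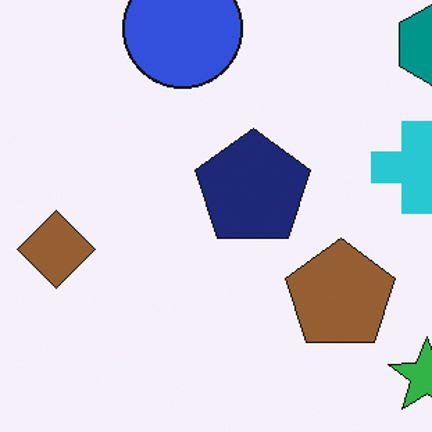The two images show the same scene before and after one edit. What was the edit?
Cropped to a modestly smaller region and rescaled.

The visible shapes are larger and the field of view is narrower; shapes near the original edges may be partly or wholly outside the frame — a crop-and-rescale.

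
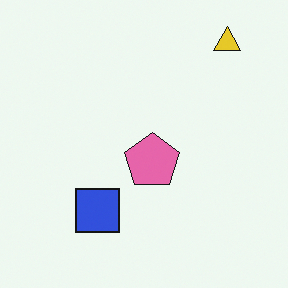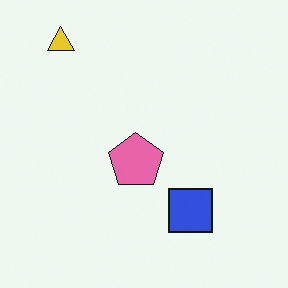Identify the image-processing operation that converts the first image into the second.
The image was flipped horizontally (left ↔ right).

The yellow triangle is in the top-right of the first image and the top-left of the second — shapes on opposite sides of the vertical midline have swapped in a mirror flip.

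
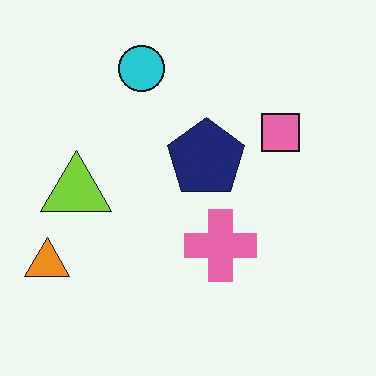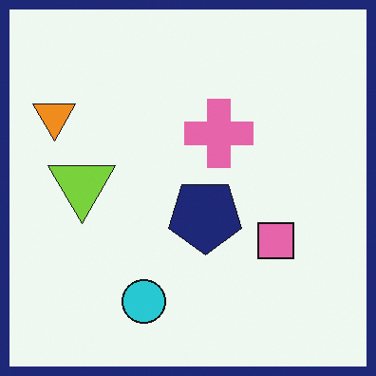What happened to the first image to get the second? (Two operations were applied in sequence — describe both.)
The second image is the first flipped vertically (top ↔ bottom), then framed with a navy border.

The cyan circle is in the top of the first image and the bottom of the second — shapes on opposite sides of the horizontal midline have swapped in a mirror flip. A solid navy frame runs around the edge of the second image, with the content slightly shrunk inside it.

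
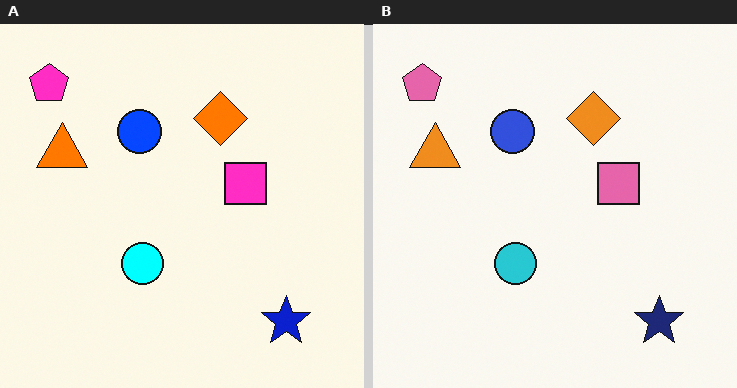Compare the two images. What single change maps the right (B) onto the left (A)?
The left (A) image is the right (B) heavily oversaturated.

All colors are more vivid — a global saturation change.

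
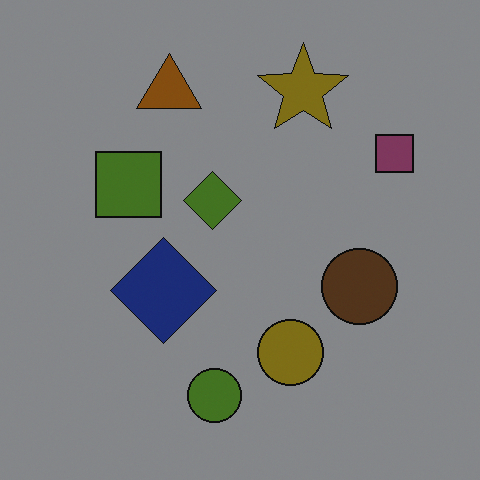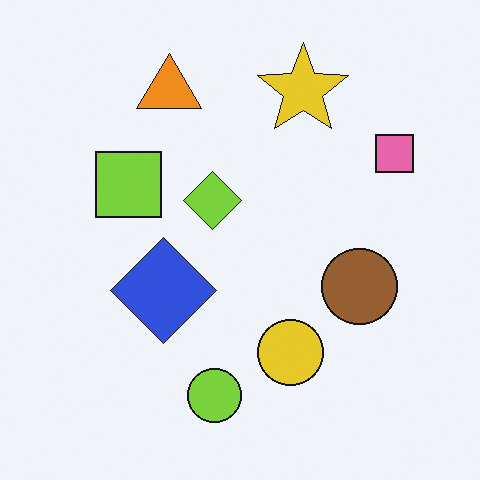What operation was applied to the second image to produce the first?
The image was darkened a lot.

Every pixel — background and shapes alike — is uniformly darkened.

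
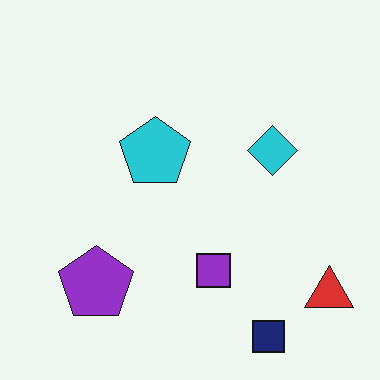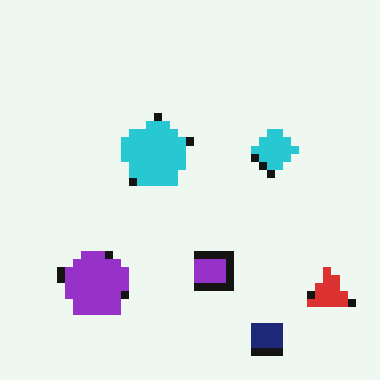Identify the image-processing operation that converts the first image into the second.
Moderately pixelated.

Shapes are reduced to large square blocks; fine edges and outlines are lost — a downscale-then-upscale (mosaic) effect.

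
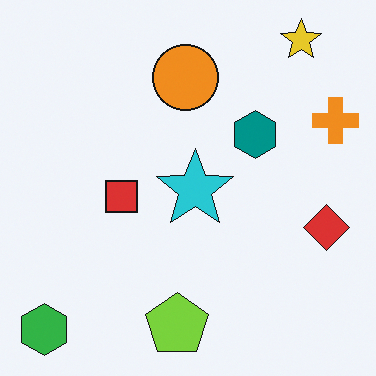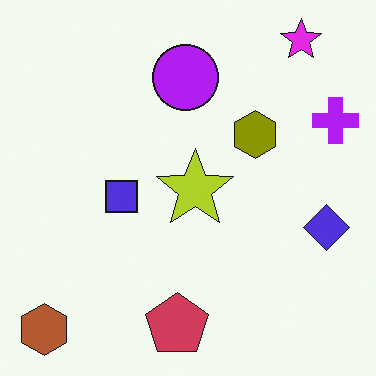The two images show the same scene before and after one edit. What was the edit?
The image was hue-shifted by a large amount.

Every shape's color has rotated by the same amount around the hue wheel — a uniform hue shift.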